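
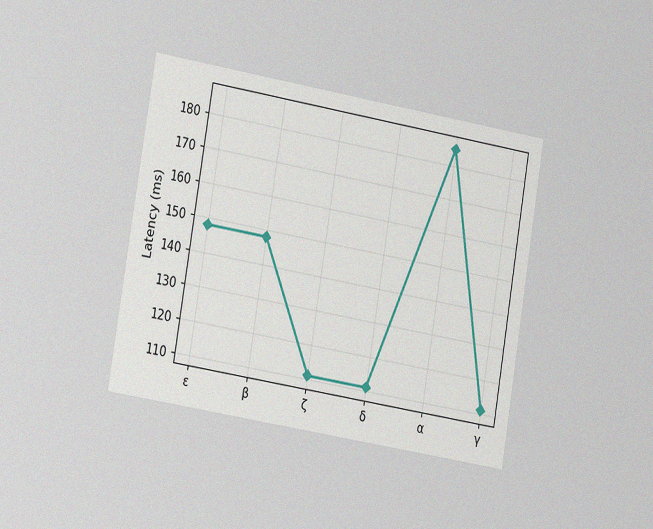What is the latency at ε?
The chart is tilted about 9° clockwise and viewed slightly from the left, with some photo noise. At ε, the line is at 148ms.

148ms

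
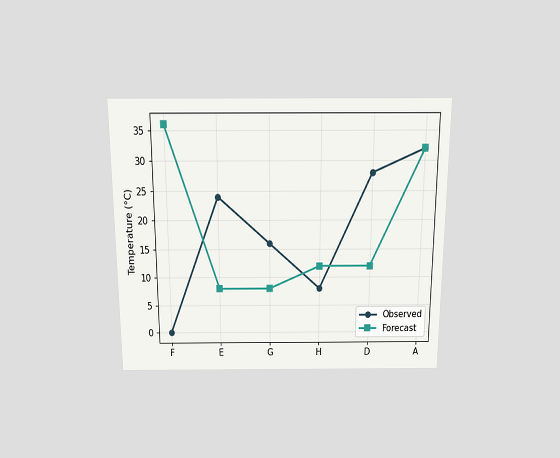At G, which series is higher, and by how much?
The chart is viewed slightly from above. At G, Observed sits above the other line by 8°C.

Observed, by 8°C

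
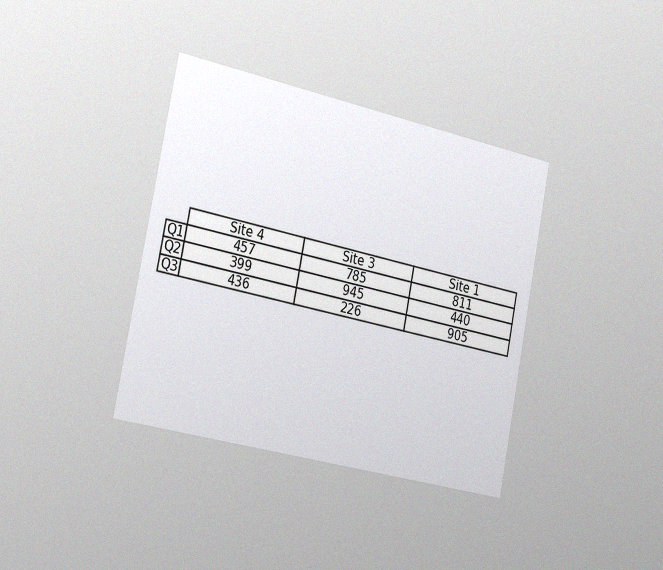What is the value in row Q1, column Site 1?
The chart is tilted about 11° clockwise and viewed slightly from the left, with some photo noise. The (Q1, Site 1) cell reads 811.

811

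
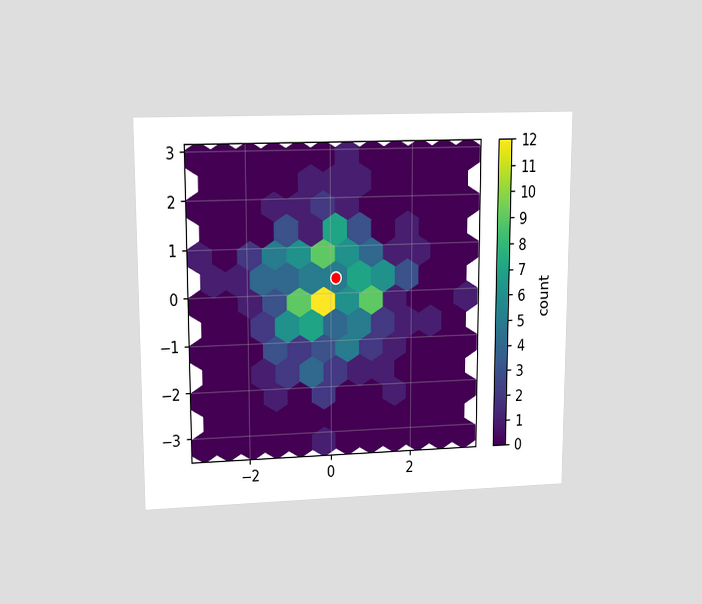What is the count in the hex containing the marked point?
The chart is viewed at a slight angle. The marked hex reads 5 on the colorbar.

5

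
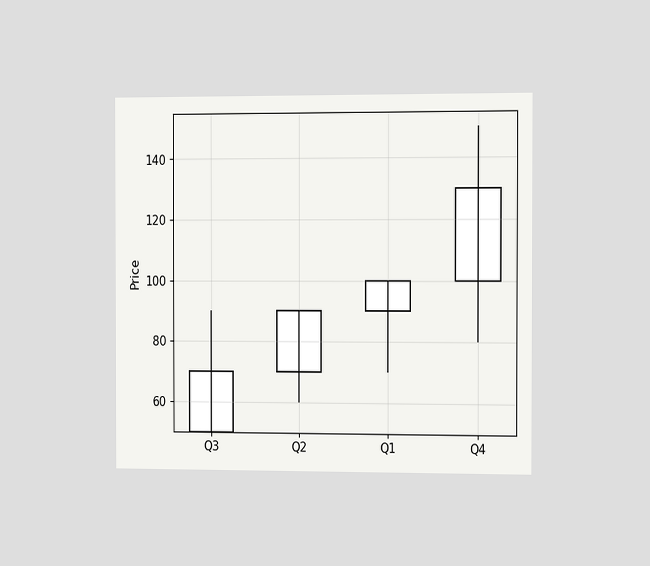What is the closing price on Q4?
The chart is viewed slightly from the right. The Q4 candle closes at 130.

130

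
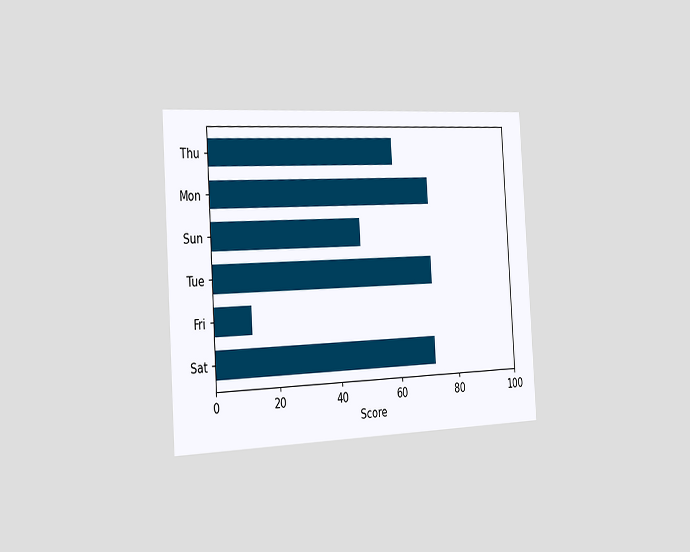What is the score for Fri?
12

The chart is tilted about 4° counter-clockwise and viewed slightly from the left. Reading along the chart's x-axis, the Fri bar reaches 12.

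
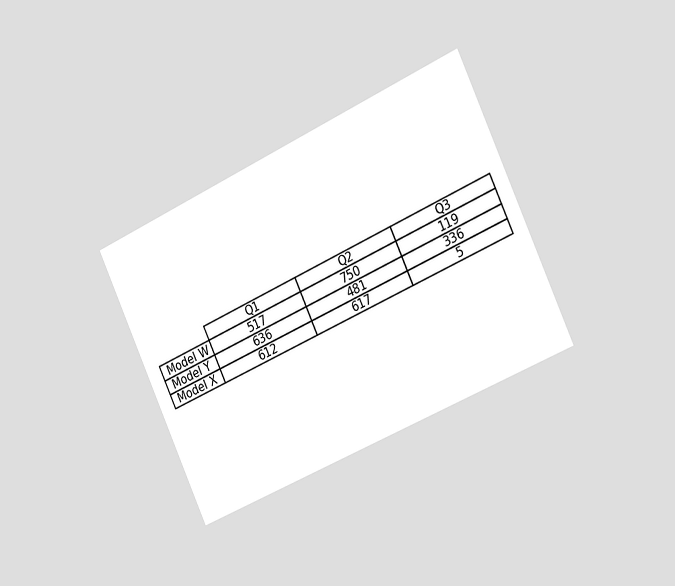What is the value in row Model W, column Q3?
119

The chart is tilted about 25° counter-clockwise and viewed slightly from the right. The (Model W, Q3) cell reads 119.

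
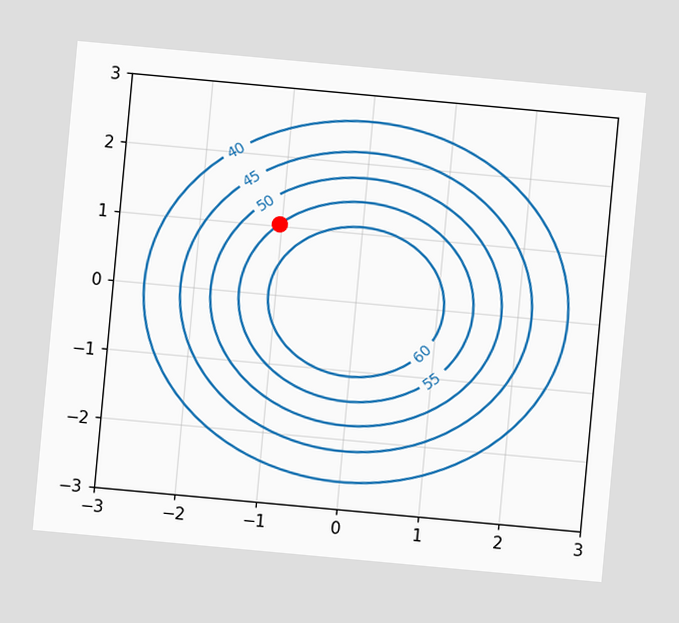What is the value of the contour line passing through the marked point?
The chart is tilted about 5° clockwise. The marked point sits on the contour labelled 55.

55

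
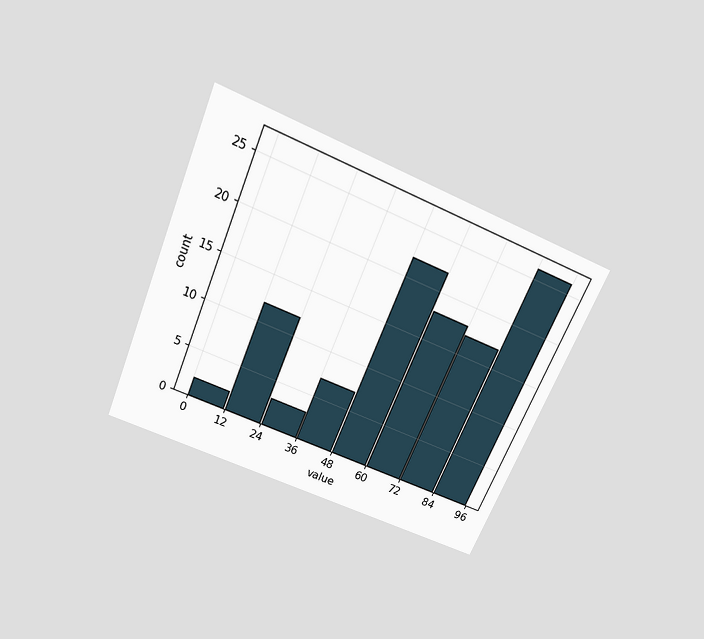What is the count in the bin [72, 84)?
The chart is tilted about 23° clockwise and viewed slightly from above. The [72, 84) bin has height 17.

17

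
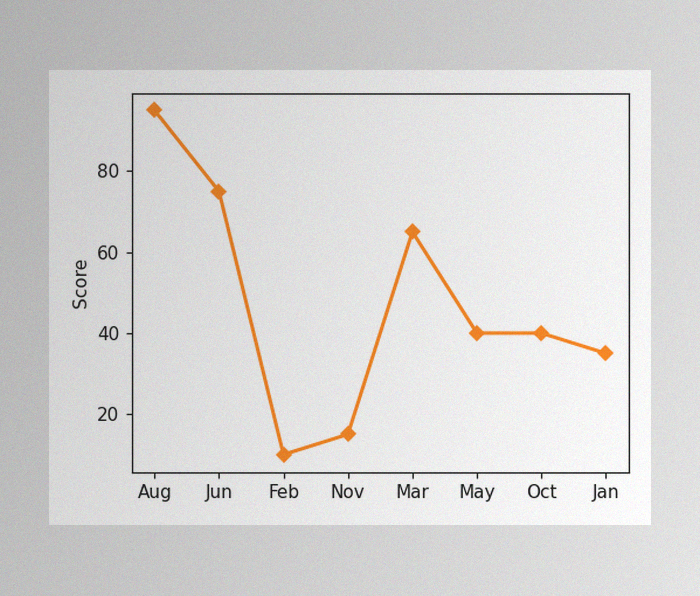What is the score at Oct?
The image has some photo noise and uneven lighting. At Oct, the line is at 40.

40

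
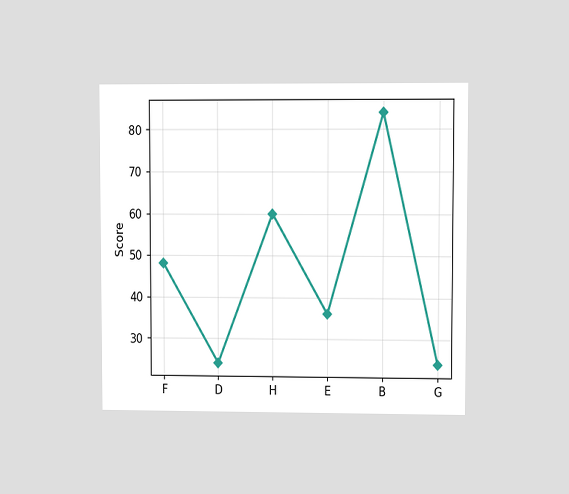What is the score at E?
36

The chart is viewed at a slight angle. At E, the line is at 36.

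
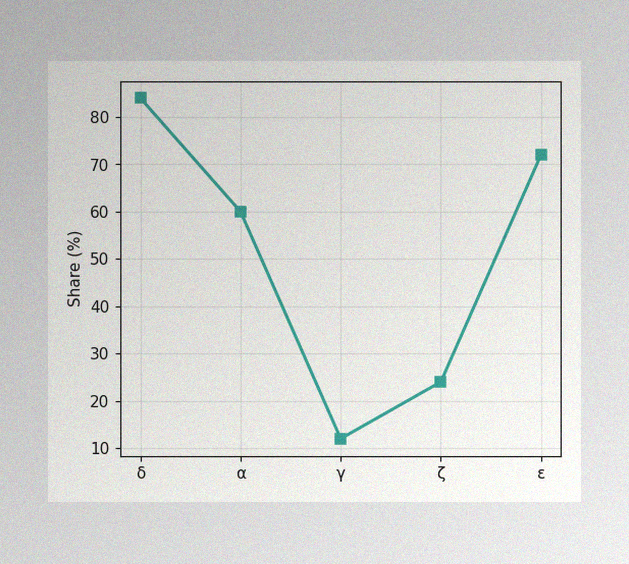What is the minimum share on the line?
12%

The image has some photo noise and uneven lighting. The lowest point is at γ, and reading across to the y-axis gives 12%.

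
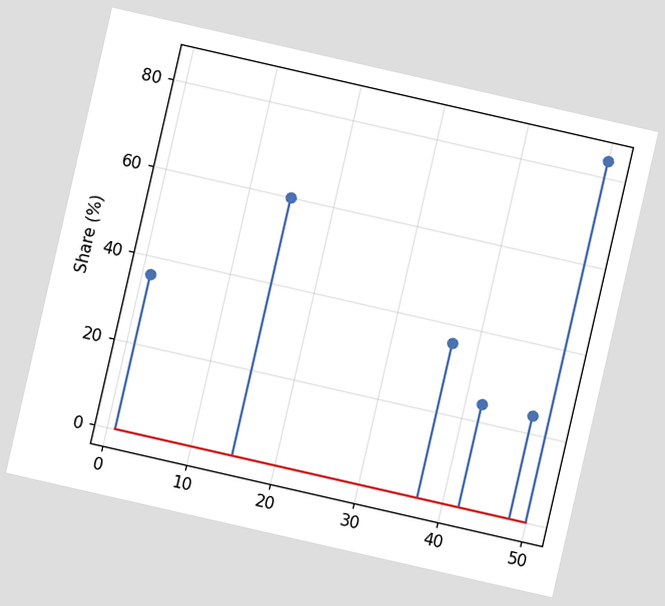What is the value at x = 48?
24%

The chart is tilted about 13° clockwise. The stem at x=48 reaches 24%.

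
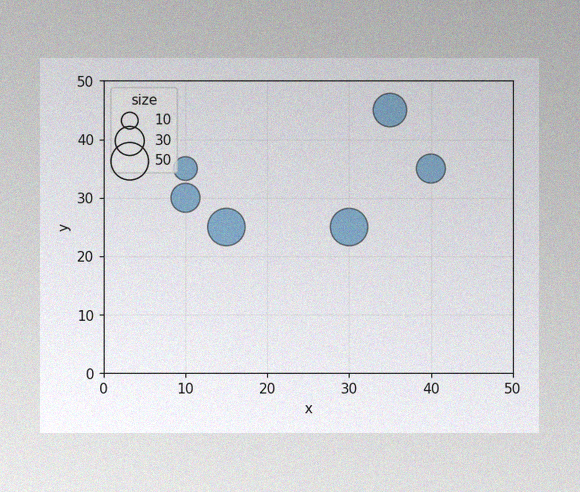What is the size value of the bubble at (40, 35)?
The image has some photo noise and uneven lighting. Matching the bubble at (40, 35) against the size legend gives 30.

30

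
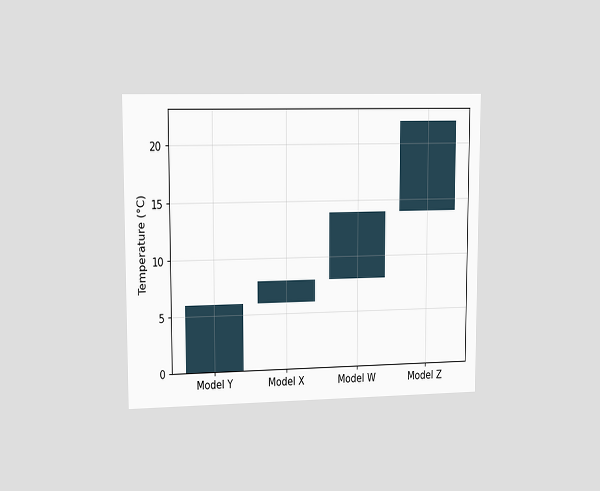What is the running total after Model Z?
22°C

The chart is viewed slightly from the left. After Model Z the running total reaches 22°C.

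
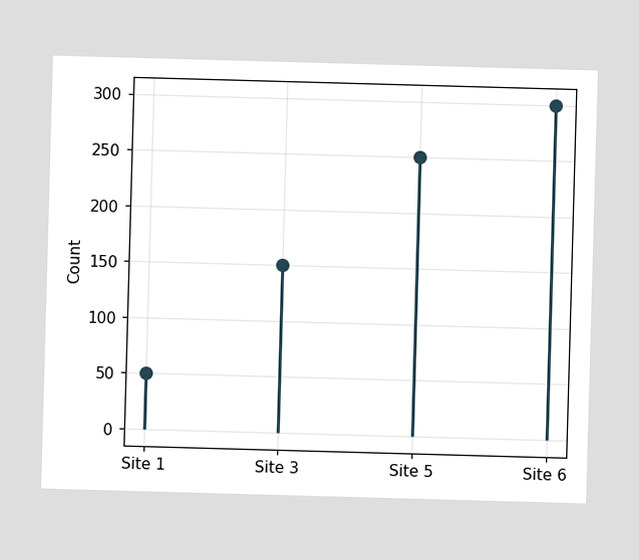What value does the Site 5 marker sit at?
250

The Site 5 marker sits at 250.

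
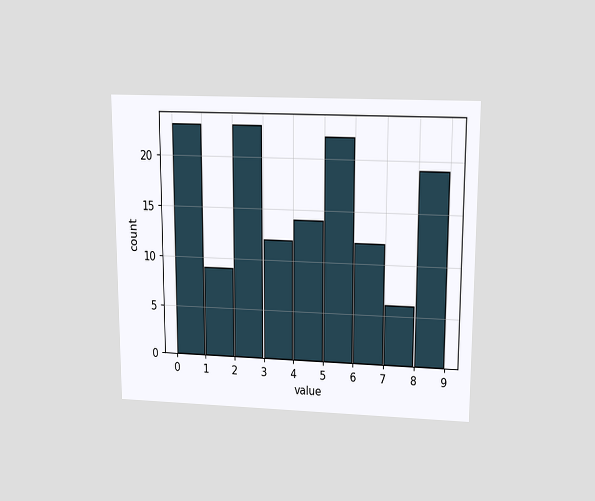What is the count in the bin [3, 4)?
12

The chart is viewed slightly from above. The [3, 4) bin has height 12.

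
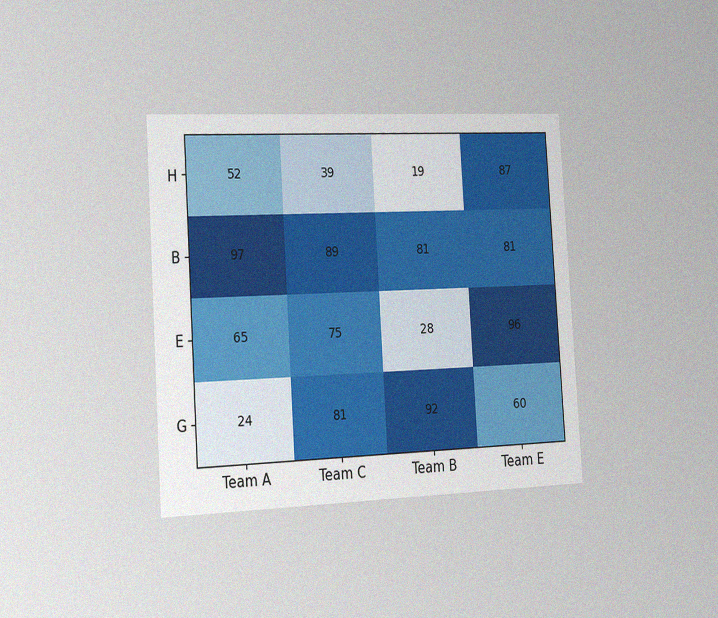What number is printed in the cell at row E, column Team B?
28

The chart is tilted about 4° counter-clockwise and viewed slightly from the left, with some photo noise. The (E, Team B) cell reads 28.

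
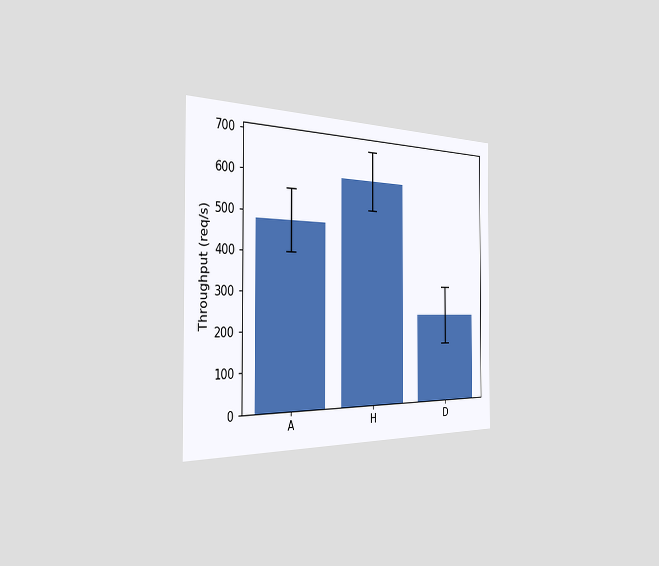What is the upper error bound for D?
320req/s

The chart is viewed slightly from the left. The D bar's upper whisker reaches 320req/s.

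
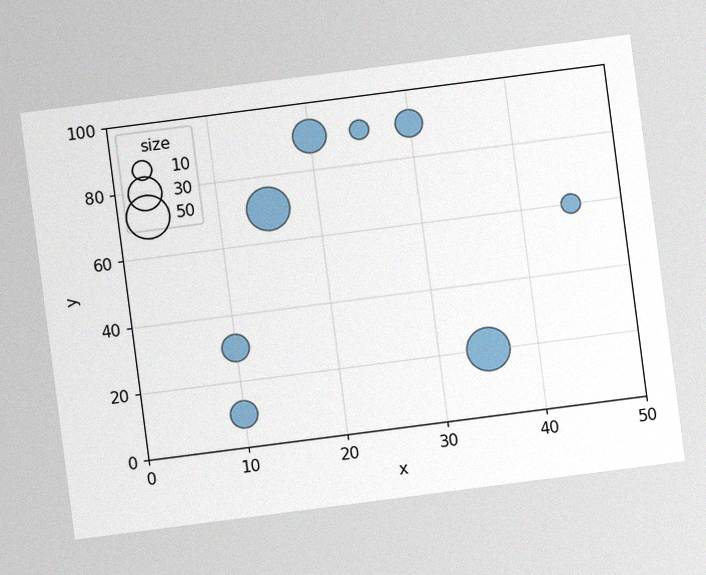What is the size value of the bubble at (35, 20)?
50

The chart is tilted about 7° counter-clockwise, with some photo noise. Matching the bubble at (35, 20) against the size legend gives 50.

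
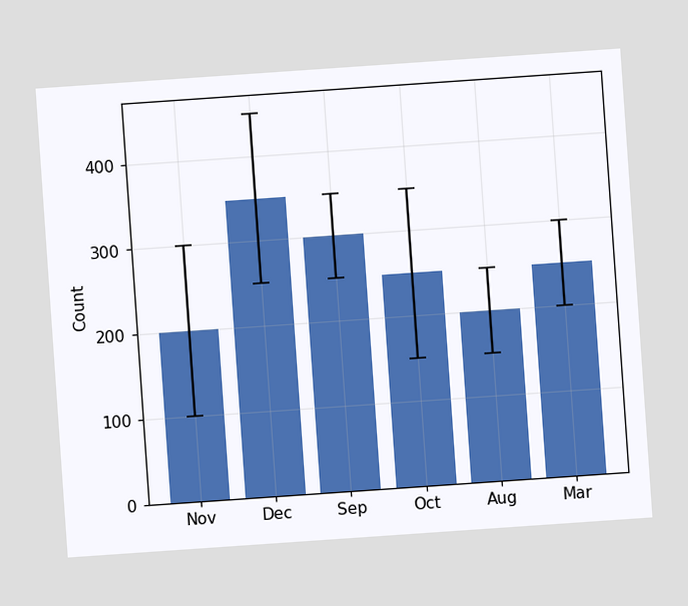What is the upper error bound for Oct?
The chart is tilted about 4° counter-clockwise. The Oct bar's upper whisker reaches 350.

350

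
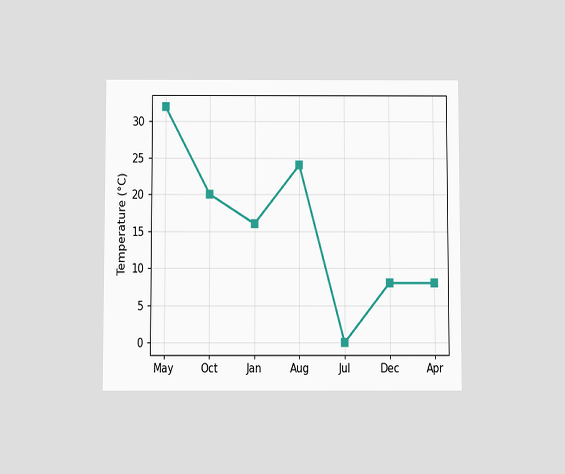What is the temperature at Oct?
20°C

The chart is viewed slightly from below. At Oct, the line is at 20°C.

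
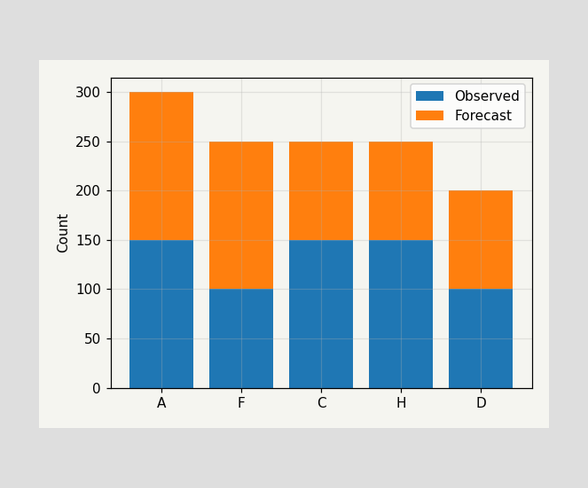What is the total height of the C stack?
250

The C stack's top reaches 250 on the y-axis.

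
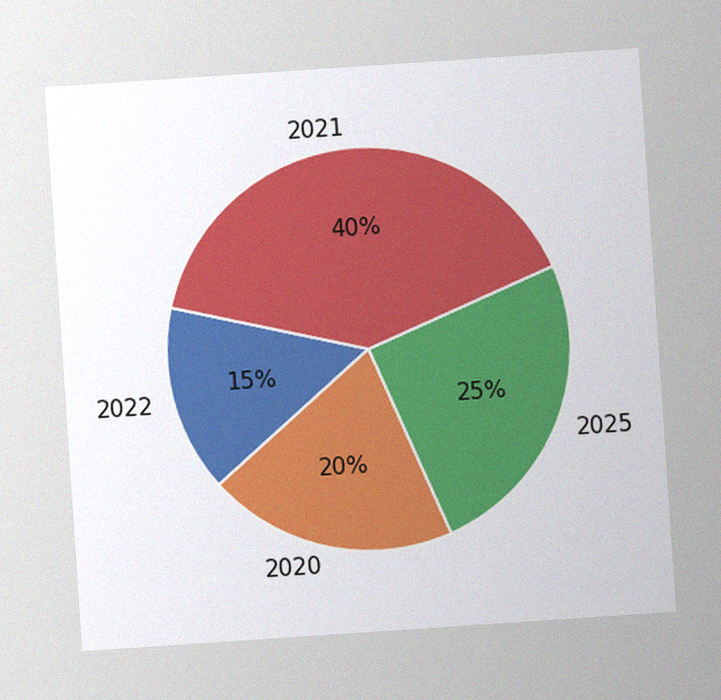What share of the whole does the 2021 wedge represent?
The chart is tilted about 4° counter-clockwise, with some photo noise. The 2021 slice takes up 40% of the pie.

40%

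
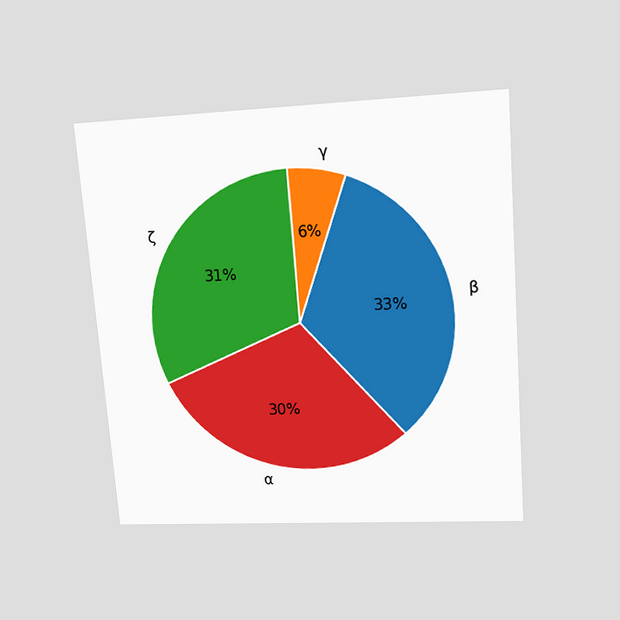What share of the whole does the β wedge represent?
The chart is tilted about 4° counter-clockwise and viewed at a slight angle. The β slice takes up 33% of the pie.

33%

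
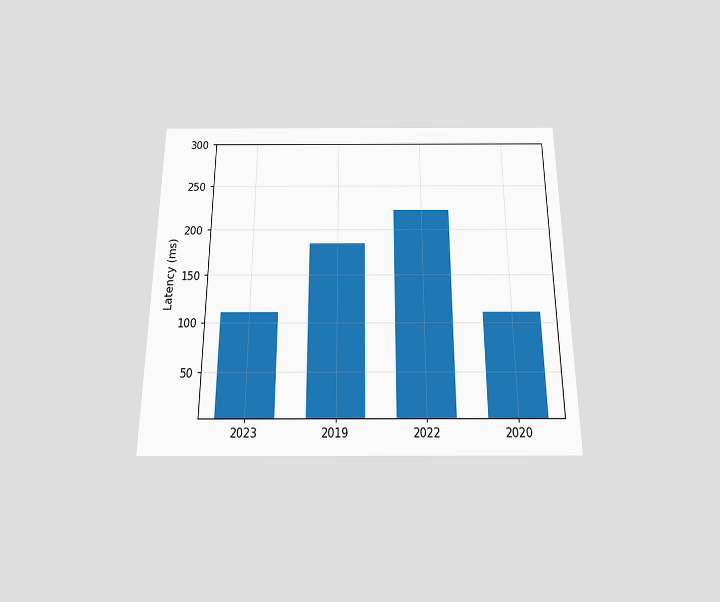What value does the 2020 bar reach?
111ms

The chart is viewed slightly from below. Reading along the chart's y-axis, the 2020 bar reaches 111ms.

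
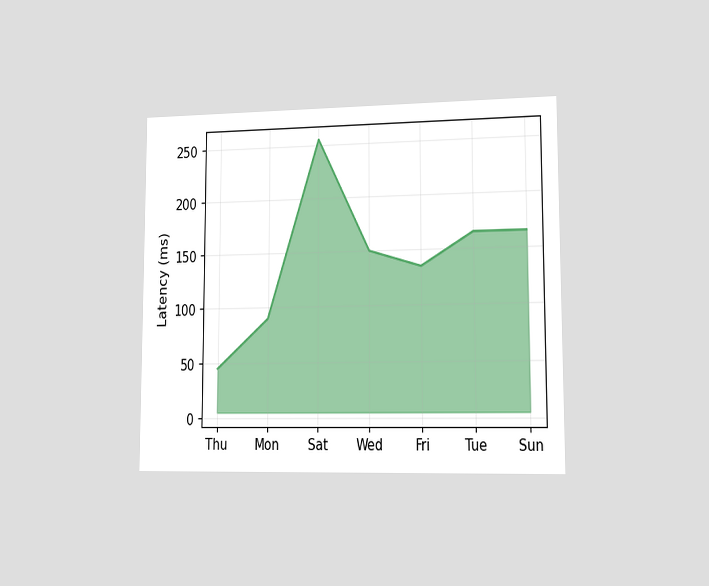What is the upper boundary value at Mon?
90ms

The chart is viewed slightly from the right. At Mon the upper boundary is at 90ms.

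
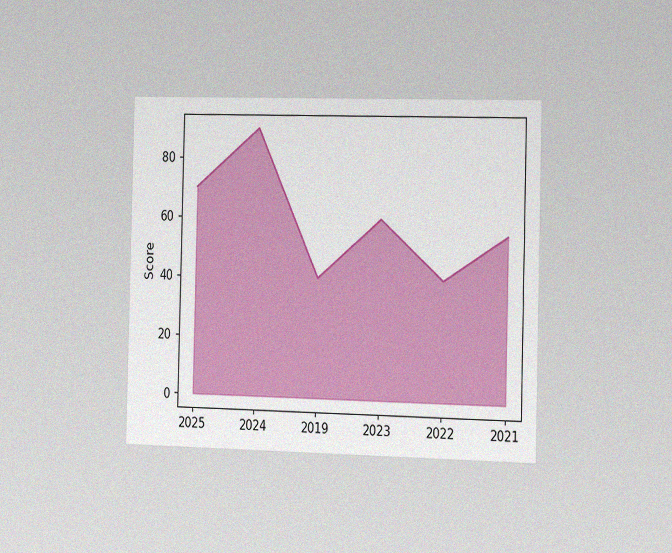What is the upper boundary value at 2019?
The chart is viewed slightly from the right, with some photo noise. At 2019 the upper boundary is at 40.

40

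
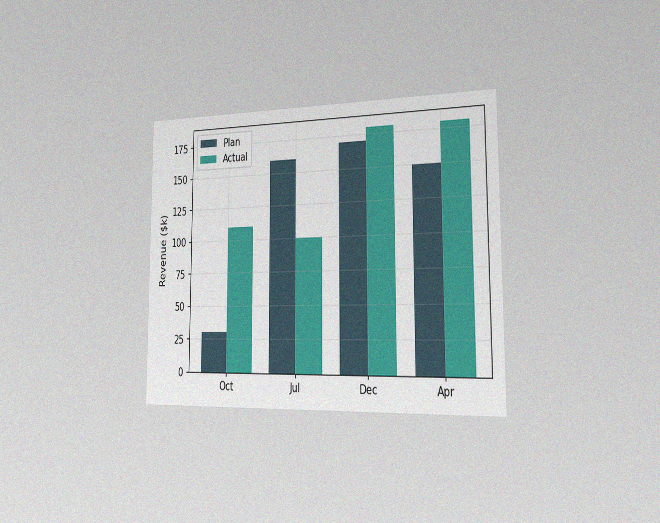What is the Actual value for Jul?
The chart is viewed slightly from the right, with some photo noise. The Actual bar at Jul reaches $100k on the y-axis.

$100k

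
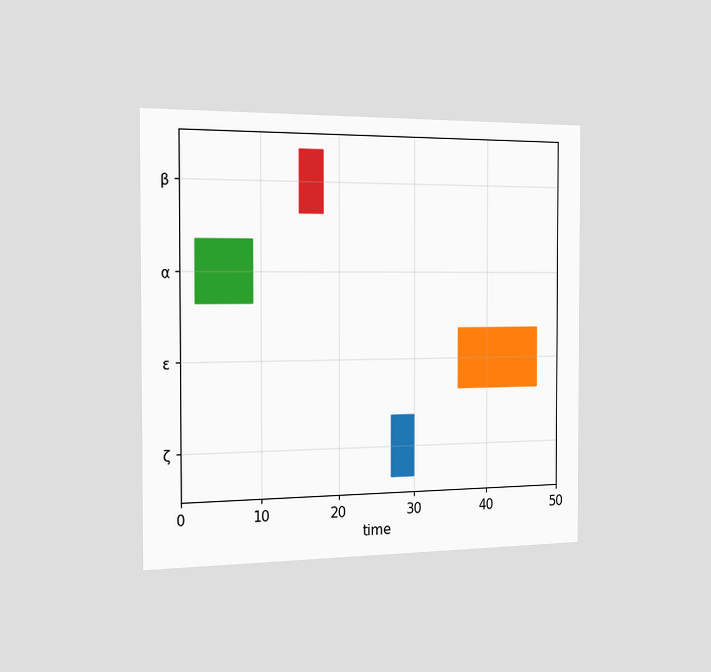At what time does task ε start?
The chart is viewed slightly from the left. The ε bar begins at t=36.

36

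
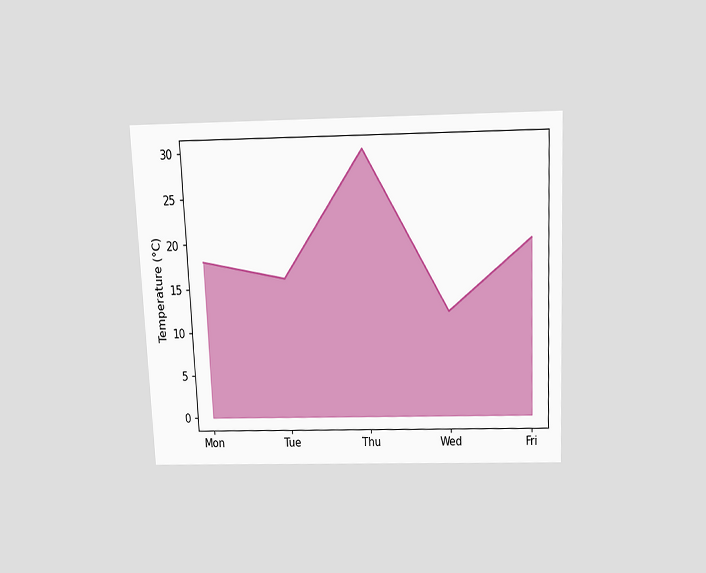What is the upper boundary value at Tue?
16°C

The chart is tilted about 3° counter-clockwise and viewed slightly from above. At Tue the upper boundary is at 16°C.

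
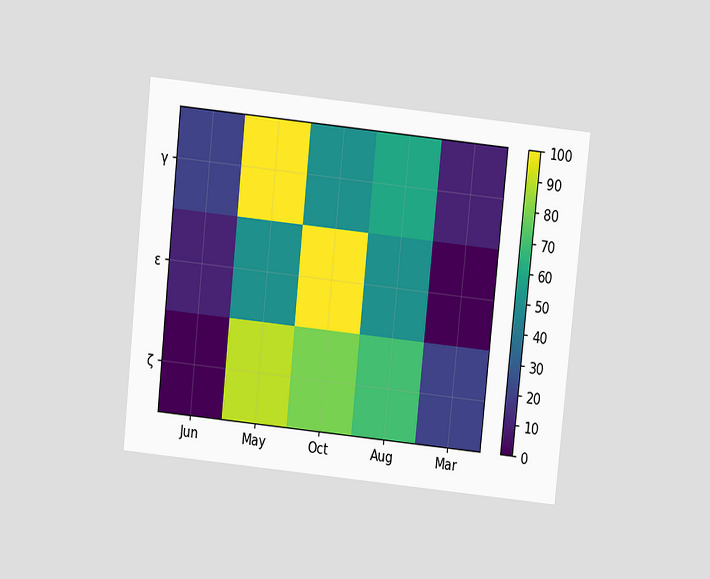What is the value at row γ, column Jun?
20

The chart is tilted about 6° clockwise and viewed slightly from above. Matching cell (γ, Jun) against the colorbar gives 20.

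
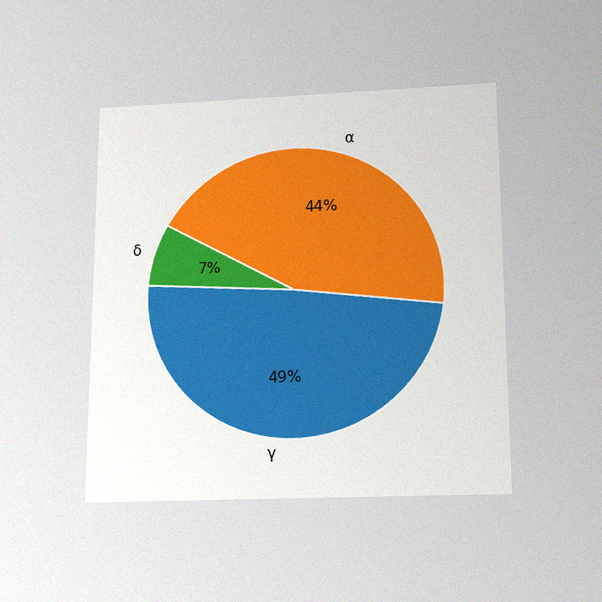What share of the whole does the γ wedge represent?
The chart is viewed slightly from below, with some photo noise. The γ slice takes up 49% of the pie.

49%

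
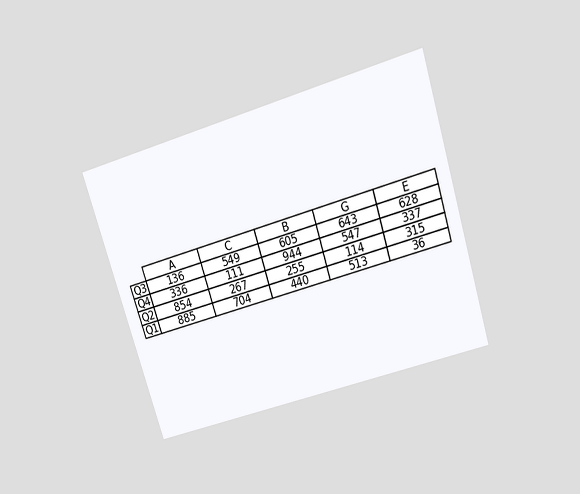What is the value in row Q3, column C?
549

The chart is tilted about 17° counter-clockwise and viewed slightly from above. The (Q3, C) cell reads 549.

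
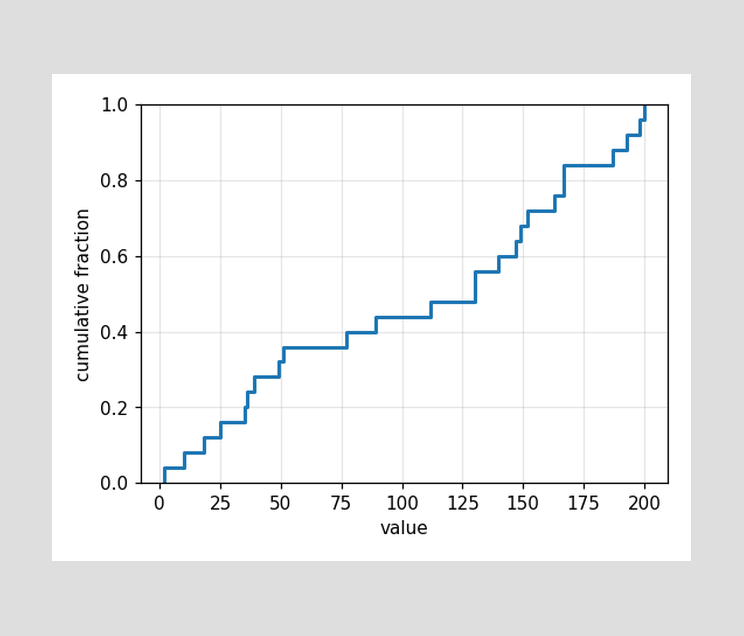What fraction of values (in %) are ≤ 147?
64%

At x=147 the ECDF step is at 64%.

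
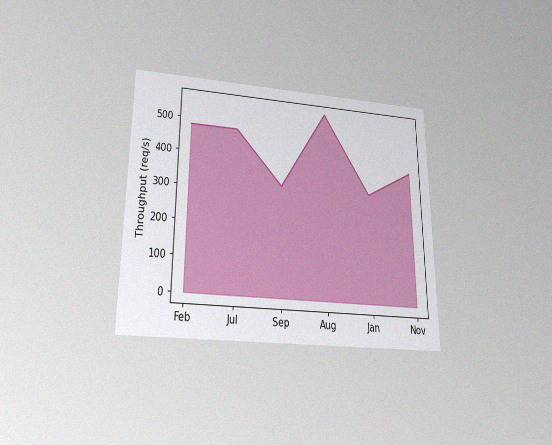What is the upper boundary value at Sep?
320req/s

The chart is viewed slightly from below, with some photo noise. At Sep the upper boundary is at 320req/s.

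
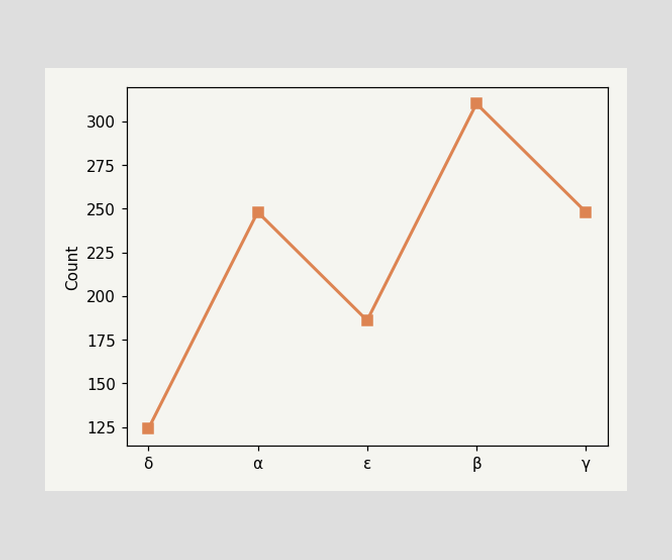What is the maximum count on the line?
The highest point is at β, and reading across to the y-axis gives 310.

310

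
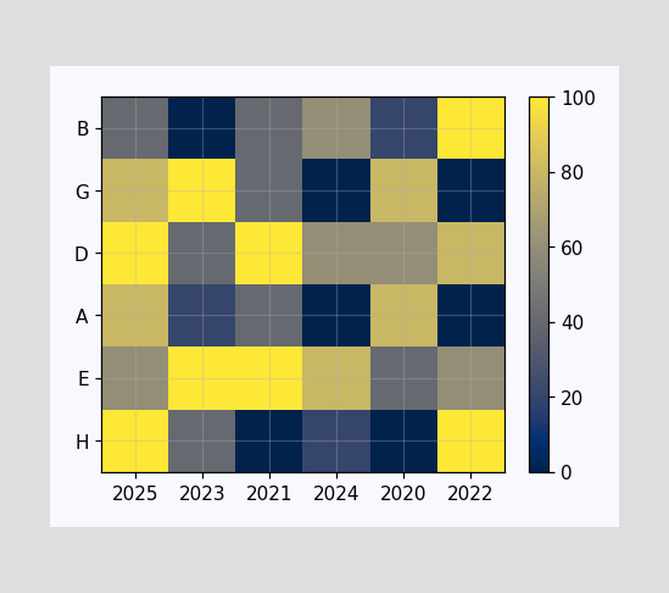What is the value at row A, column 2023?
20

Matching cell (A, 2023) against the colorbar gives 20.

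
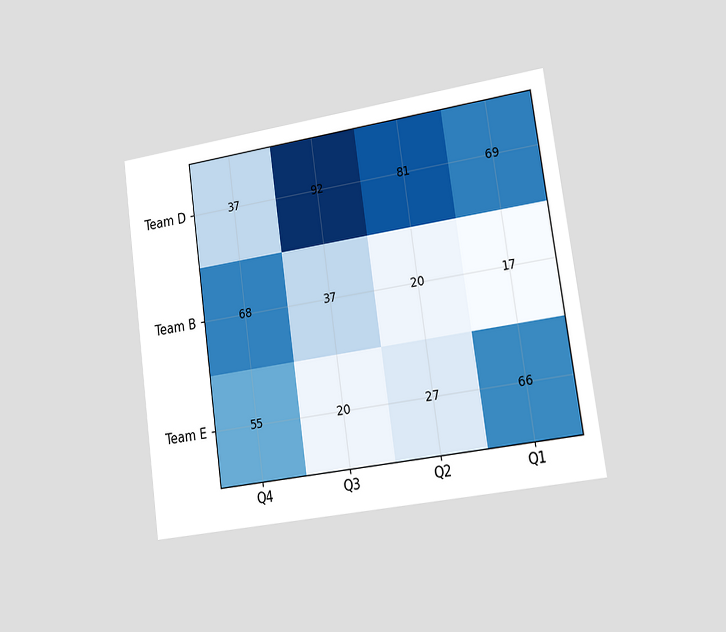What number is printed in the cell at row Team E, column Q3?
The chart is tilted about 8° counter-clockwise and viewed slightly from the right. The (Team E, Q3) cell reads 20.

20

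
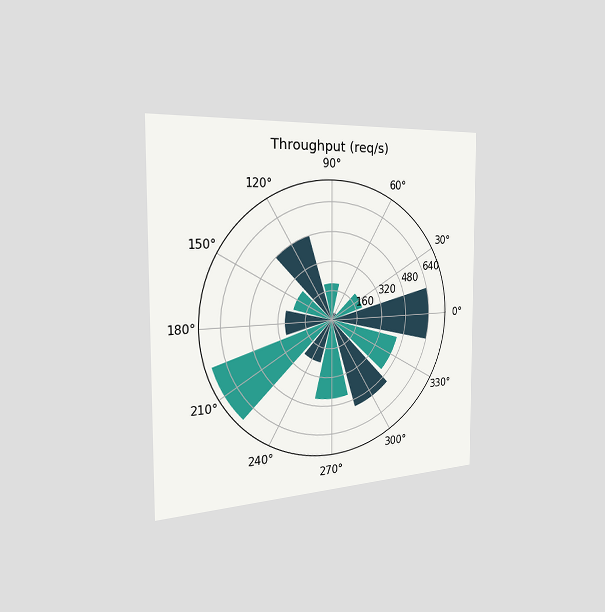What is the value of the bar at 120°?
480req/s

The chart is viewed slightly from the left. The bar at 120° reaches 480req/s on the radial axis.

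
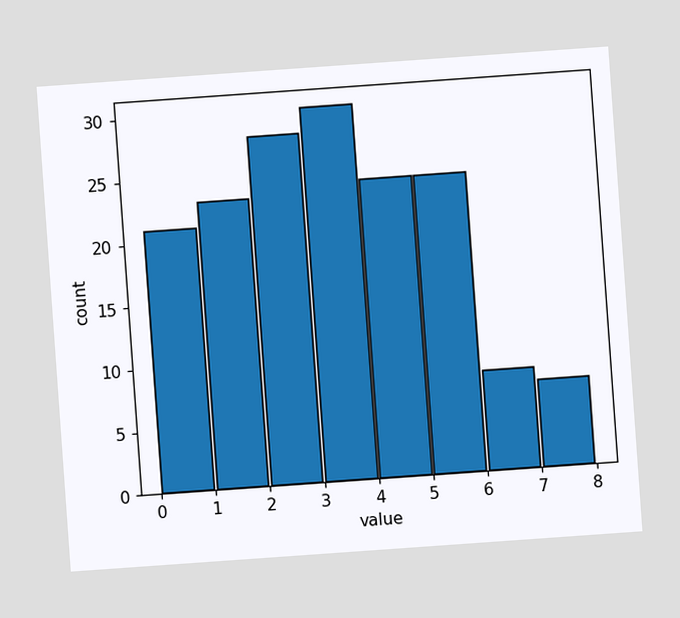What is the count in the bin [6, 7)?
8

The chart is tilted about 4° counter-clockwise. The [6, 7) bin has height 8.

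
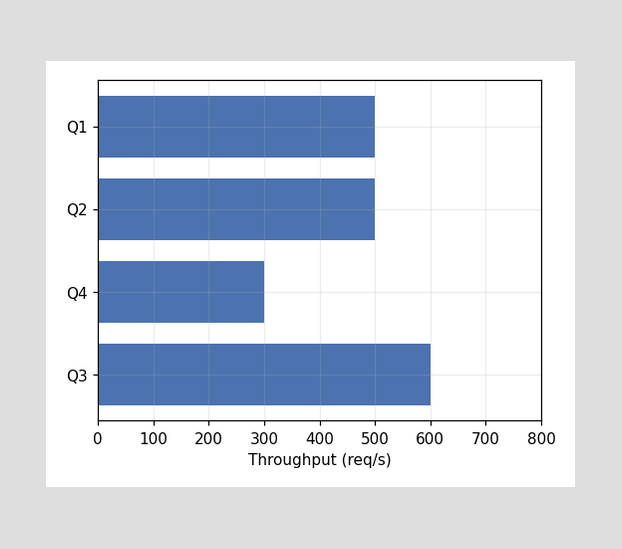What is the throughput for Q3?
600req/s

Reading along the chart's x-axis, the Q3 bar reaches 600req/s.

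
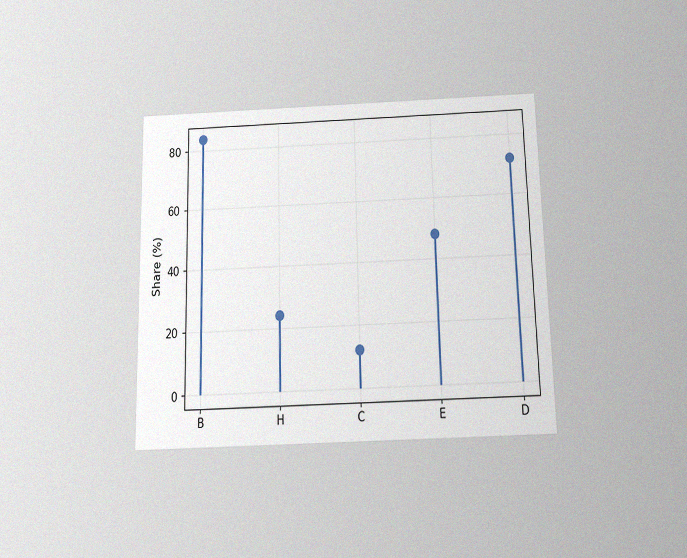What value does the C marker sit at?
The chart is viewed slightly from below, with some photo noise. The C marker sits at 12%.

12%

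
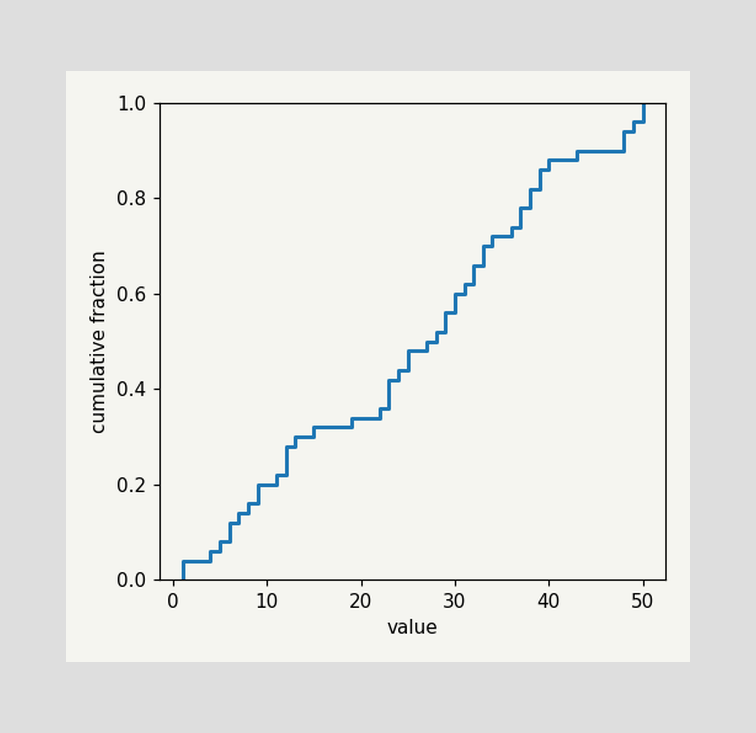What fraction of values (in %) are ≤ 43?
At x=43 the ECDF step is at 90%.

90%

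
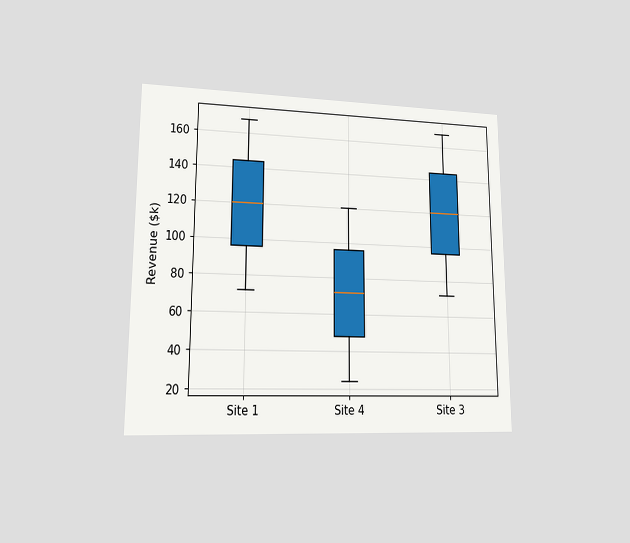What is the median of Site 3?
The chart is viewed at a slight angle. The median line in the Site 3 box sits at $120k.

$120k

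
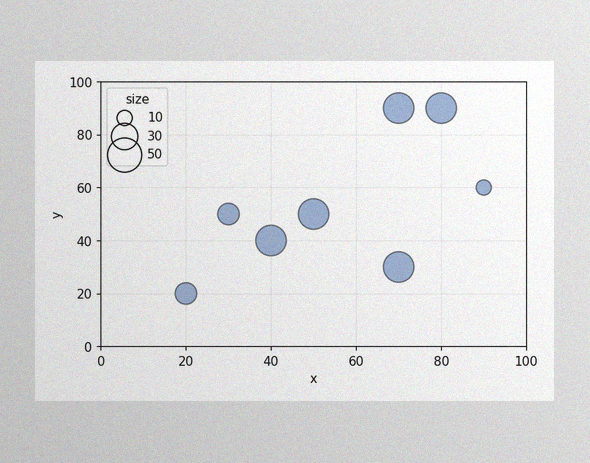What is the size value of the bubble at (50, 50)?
40

The image has some photo noise and uneven lighting. Matching the bubble at (50, 50) against the size legend gives 40.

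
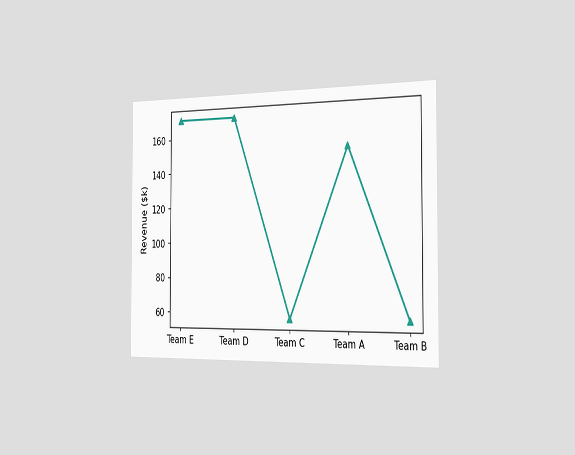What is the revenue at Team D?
The chart is viewed slightly from the right. At Team D, the line is at $171k.

$171k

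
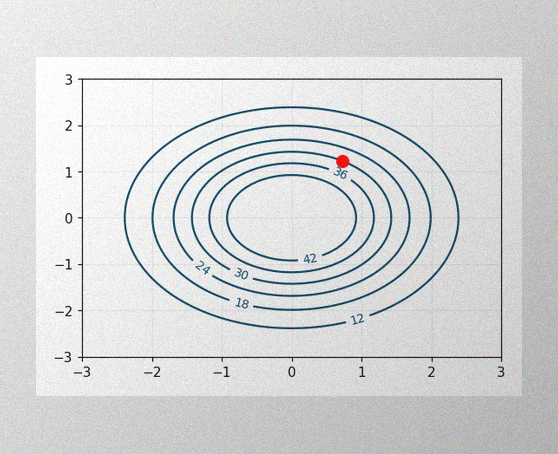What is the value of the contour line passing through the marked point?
The image has some photo noise and uneven lighting. The marked point sits on the contour labelled 30.

30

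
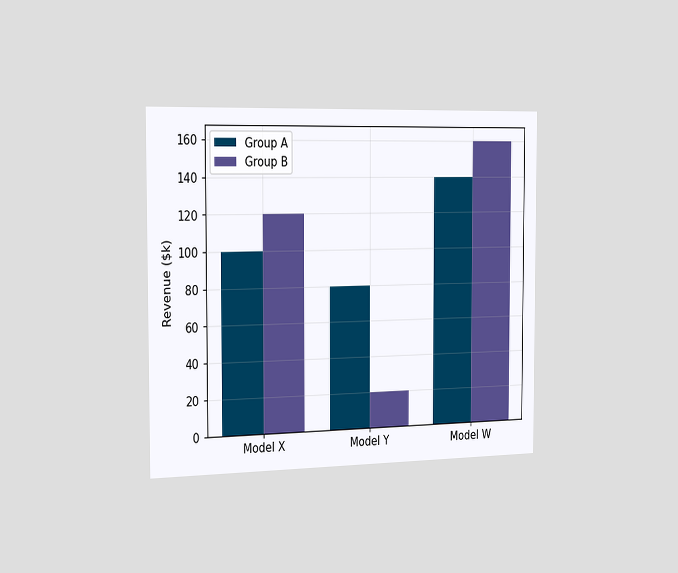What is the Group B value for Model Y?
$20k

The chart is viewed slightly from the left. The Group B bar at Model Y reaches $20k on the y-axis.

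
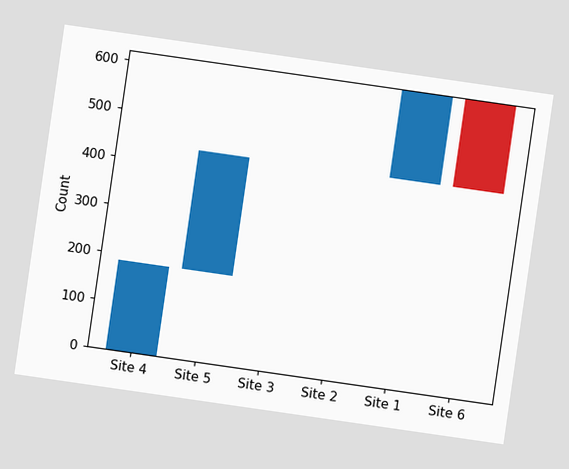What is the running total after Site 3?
434

The chart is tilted about 8° clockwise. After Site 3 the running total reaches 434.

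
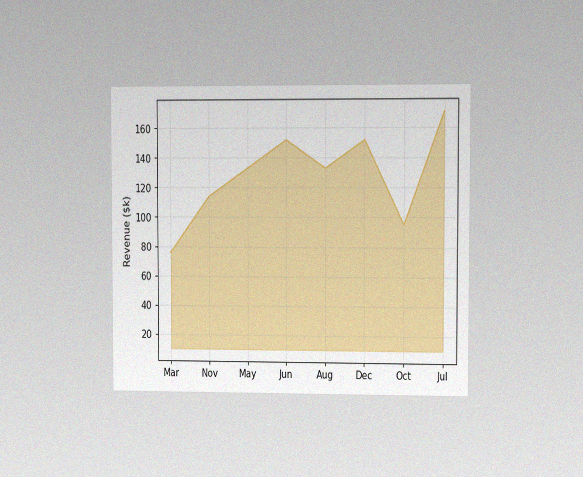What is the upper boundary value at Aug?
The chart is viewed at a slight angle, with some photo noise. At Aug the upper boundary is at $133k.

$133k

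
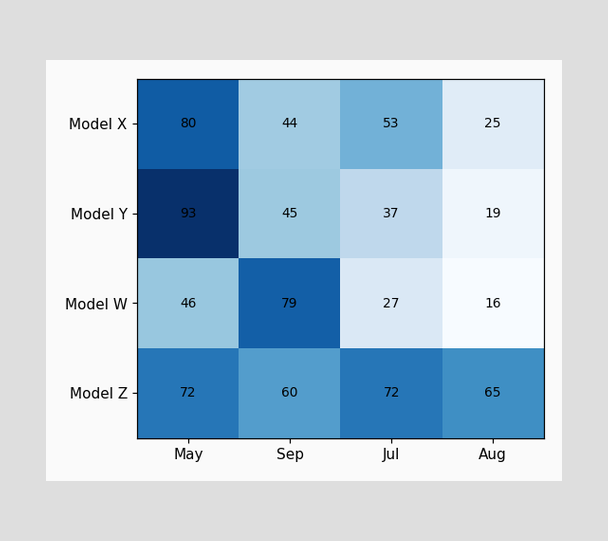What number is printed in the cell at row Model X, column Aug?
25

The (Model X, Aug) cell reads 25.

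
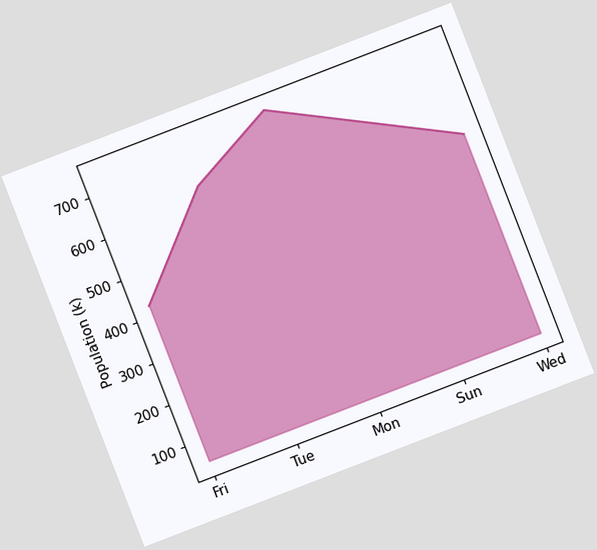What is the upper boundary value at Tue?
636k

The chart is tilted about 21° counter-clockwise. At Tue the upper boundary is at 636k.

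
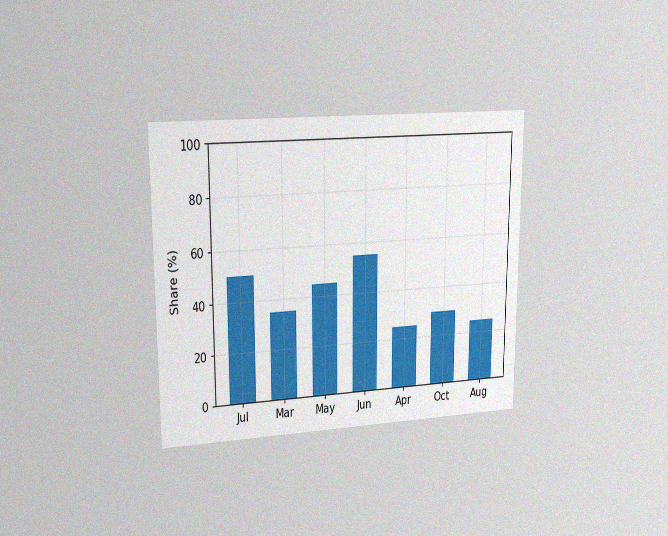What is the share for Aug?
The chart is viewed at a slight angle, with some photo noise. Reading along the chart's y-axis, the Aug bar reaches 25%.

25%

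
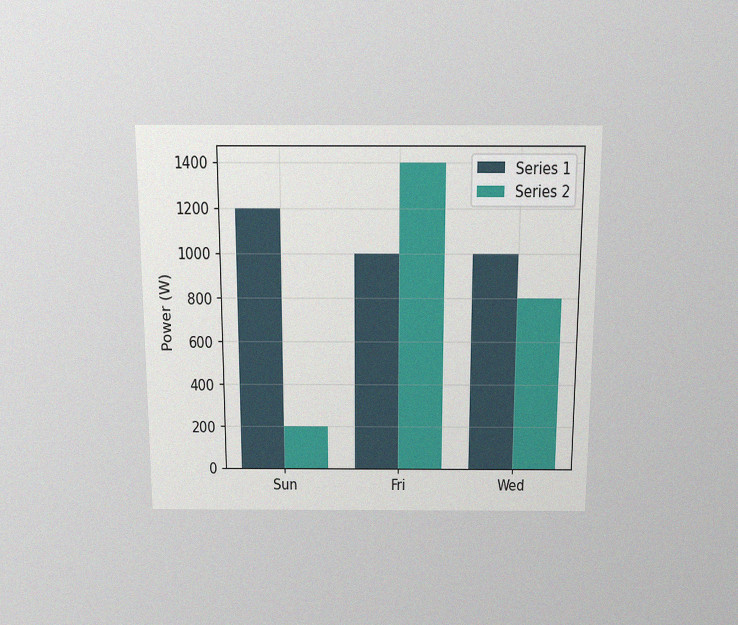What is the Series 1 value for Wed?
1000W

The chart is viewed slightly from above, with some photo noise. The Series 1 bar at Wed reaches 1000W on the y-axis.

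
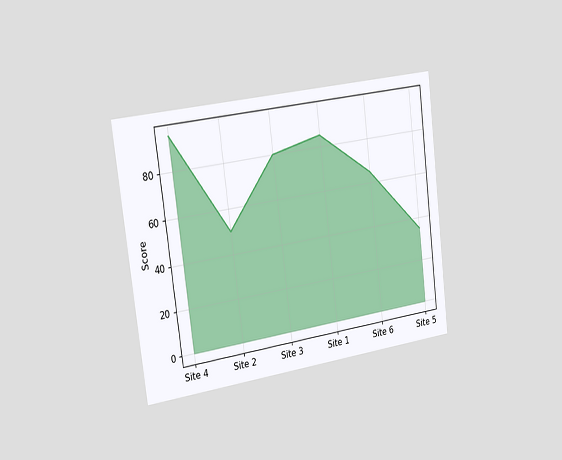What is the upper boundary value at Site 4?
The chart is tilted about 7° counter-clockwise and viewed slightly from the left. At Site 4 the upper boundary is at 95.

95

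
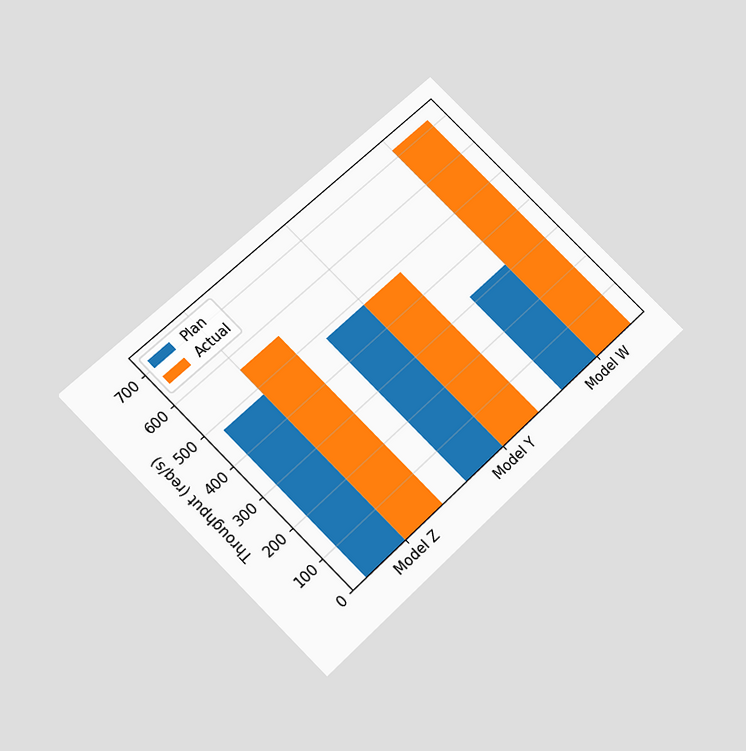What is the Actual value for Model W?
The chart is tilted about 45° counter-clockwise and viewed slightly from below. The Actual bar at Model W reaches 720req/s on the y-axis.

720req/s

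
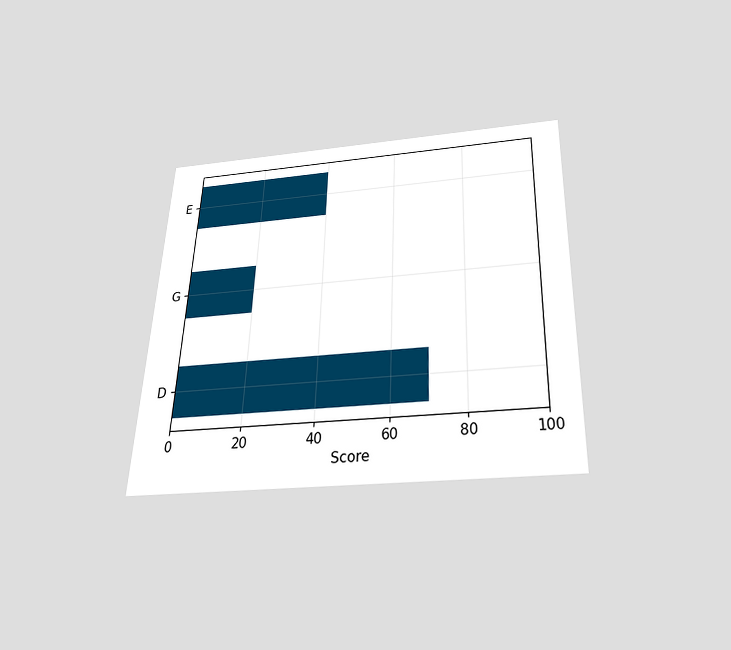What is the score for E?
The chart is tilted about 2° clockwise and viewed slightly from below. Reading along the chart's x-axis, the E bar reaches 40.

40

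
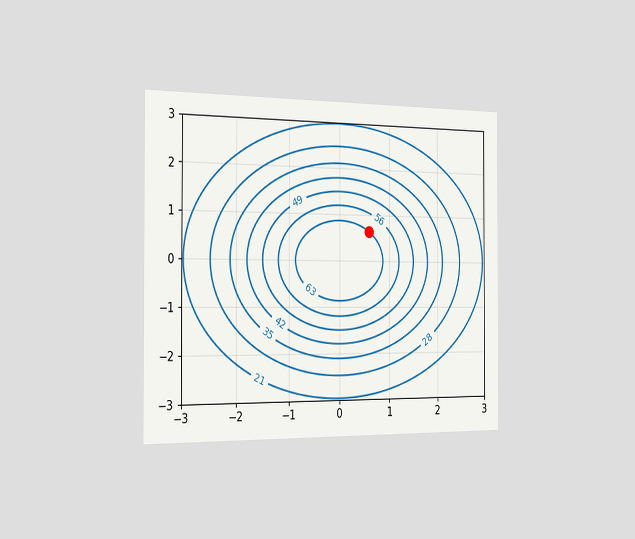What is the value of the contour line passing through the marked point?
The chart is viewed slightly from the left. The marked point sits on the contour labelled 63.

63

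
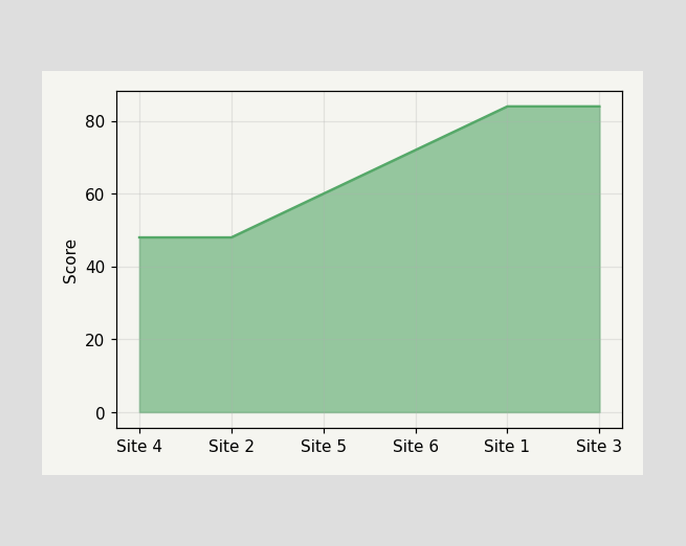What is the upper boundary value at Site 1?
At Site 1 the upper boundary is at 84.

84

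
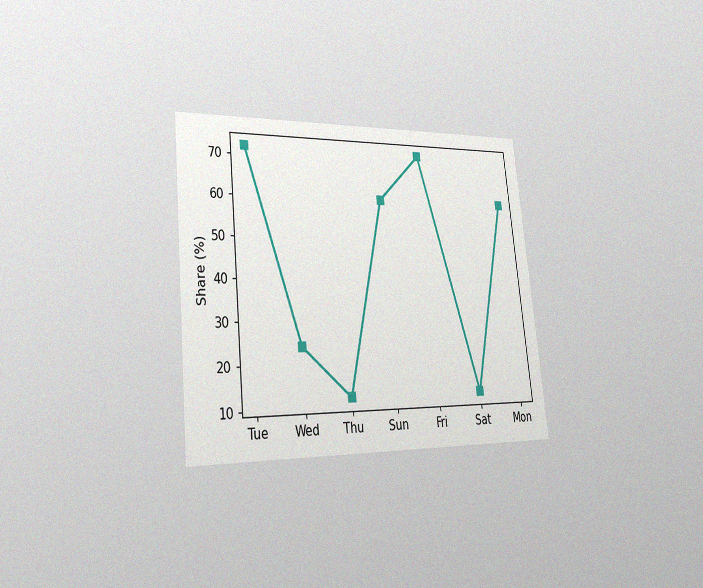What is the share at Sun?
60%

The chart is tilted about 6° counter-clockwise and viewed slightly from the left, with some photo noise. At Sun, the line is at 60%.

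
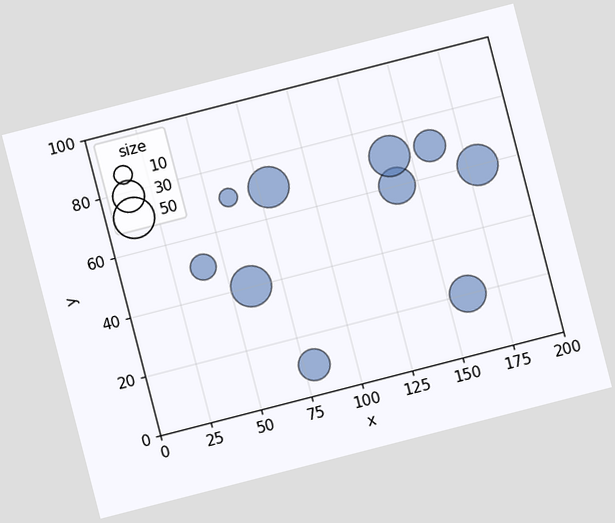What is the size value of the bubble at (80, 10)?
30

The chart is tilted about 14° counter-clockwise. Matching the bubble at (80, 10) against the size legend gives 30.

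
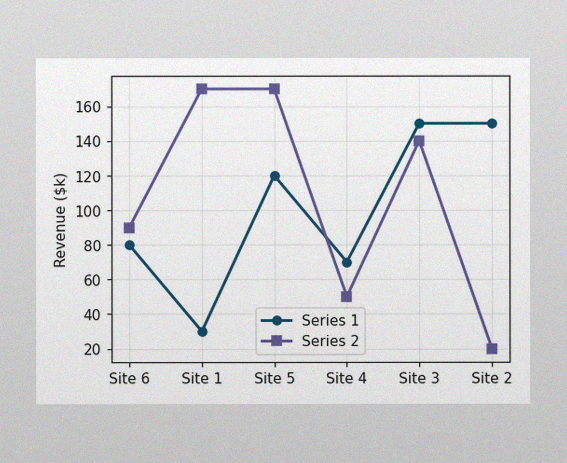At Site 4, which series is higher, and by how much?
Series 1, by $20k

The image has some photo noise and uneven lighting. At Site 4, Series 1 sits above the other line by $20k.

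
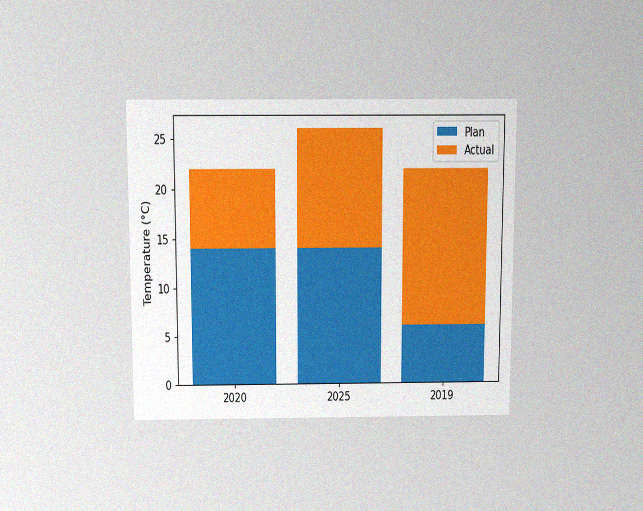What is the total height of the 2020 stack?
The chart is viewed slightly from above, with some photo noise. The 2020 stack's top reaches 22°C on the y-axis.

22°C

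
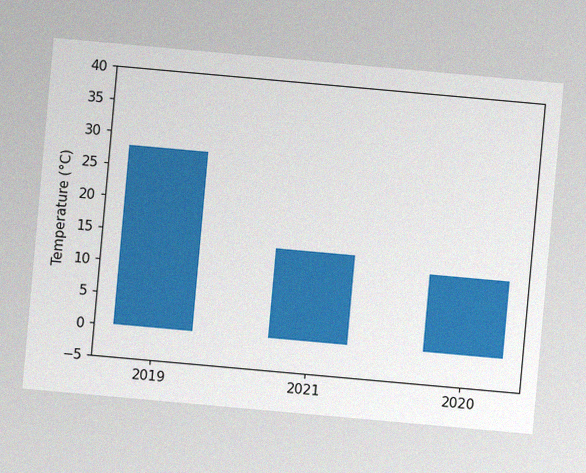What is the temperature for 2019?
28°C

The chart is tilted about 5° clockwise, with some photo noise. Reading along the chart's y-axis, the 2019 bar reaches 28°C.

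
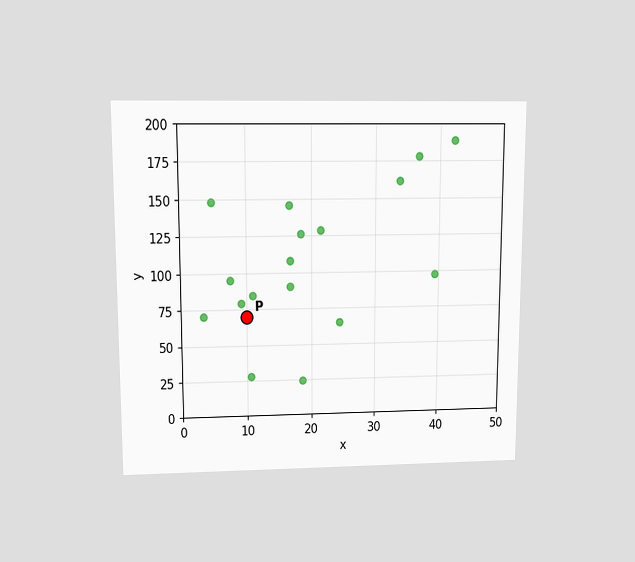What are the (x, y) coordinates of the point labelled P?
(10, 70)

The chart is viewed slightly from above. Following the gridlines from P to each axis, P sits at (10, 70).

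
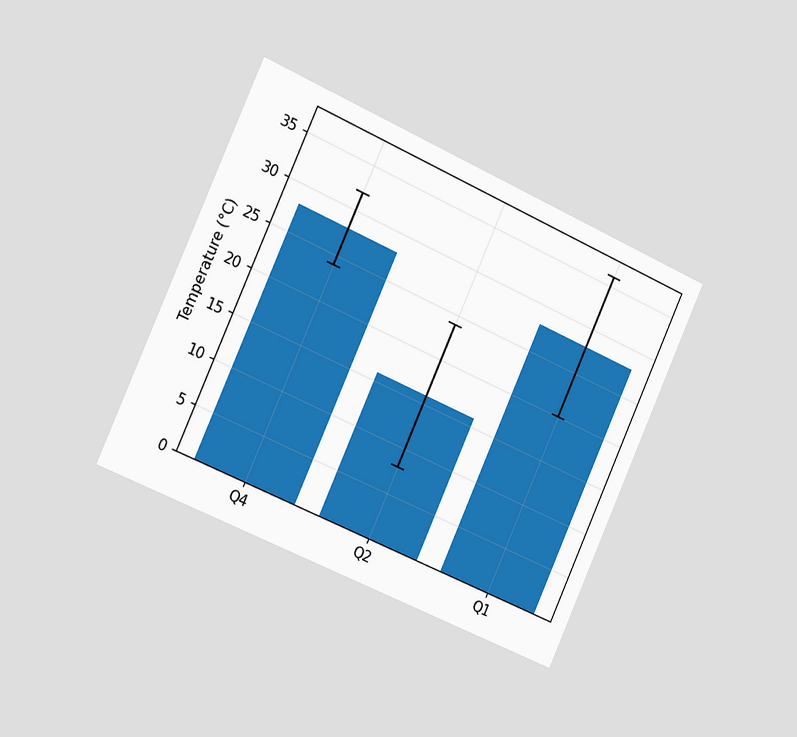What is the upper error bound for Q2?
24°C

The chart is tilted about 24° clockwise and viewed slightly from the left. The Q2 bar's upper whisker reaches 24°C.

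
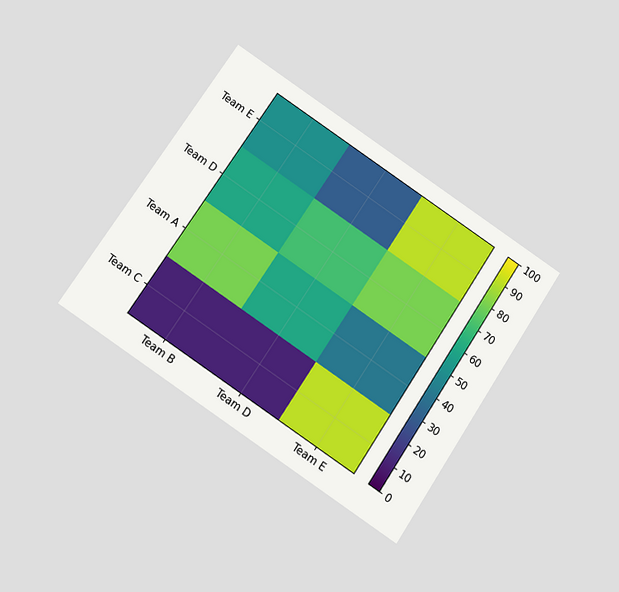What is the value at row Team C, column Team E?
90

The chart is tilted about 34° clockwise and viewed at a slight angle. Matching cell (Team C, Team E) against the colorbar gives 90.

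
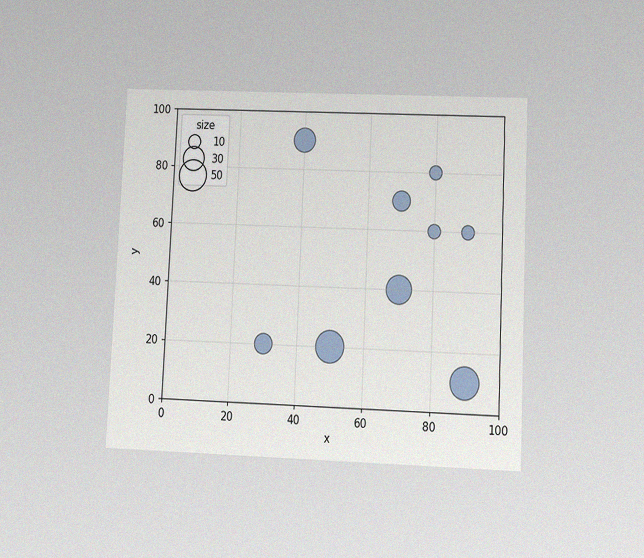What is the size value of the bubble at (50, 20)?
50

The chart is tilted about 3° clockwise and viewed at a slight angle, with some photo noise. Matching the bubble at (50, 20) against the size legend gives 50.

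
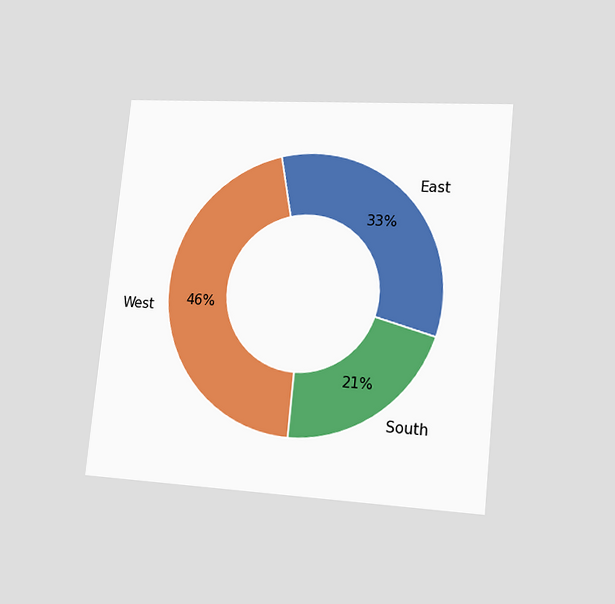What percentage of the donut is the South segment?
The chart is tilted about 6° clockwise and viewed slightly from the right. The South segment takes up 21% of the ring.

21%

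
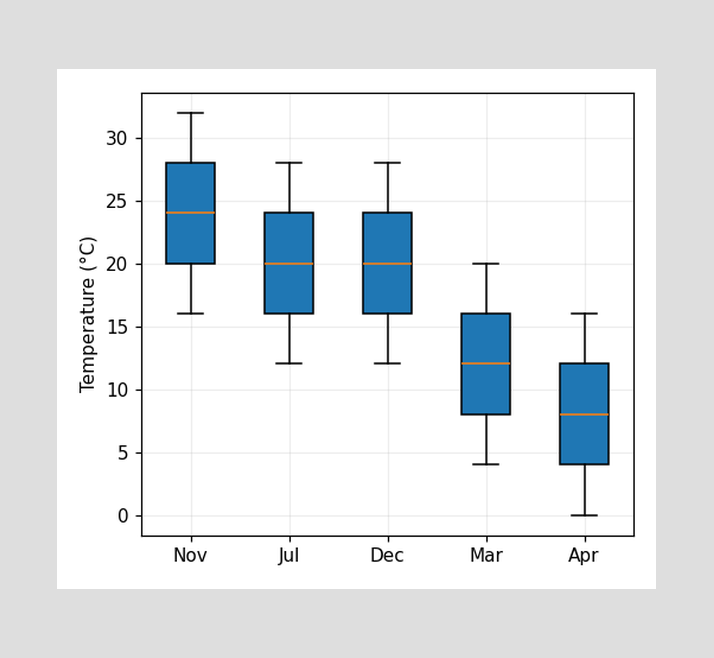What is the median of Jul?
20°C

The median line in the Jul box sits at 20°C.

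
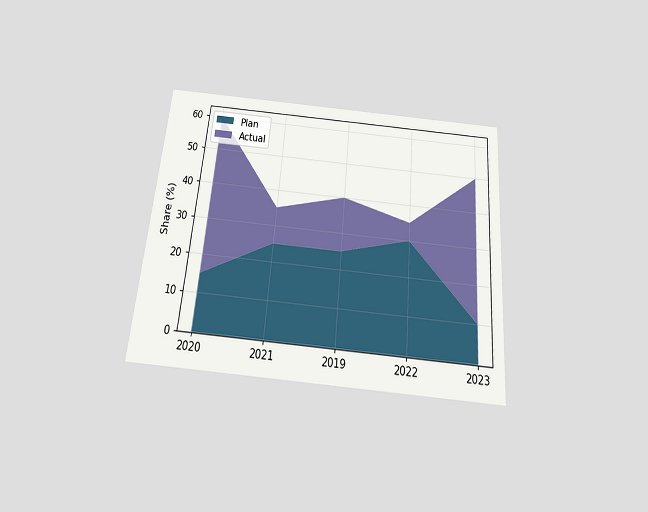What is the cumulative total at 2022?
35%

The chart is tilted about 5° clockwise and viewed slightly from below. The stacked total at 2022 reaches 35%.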